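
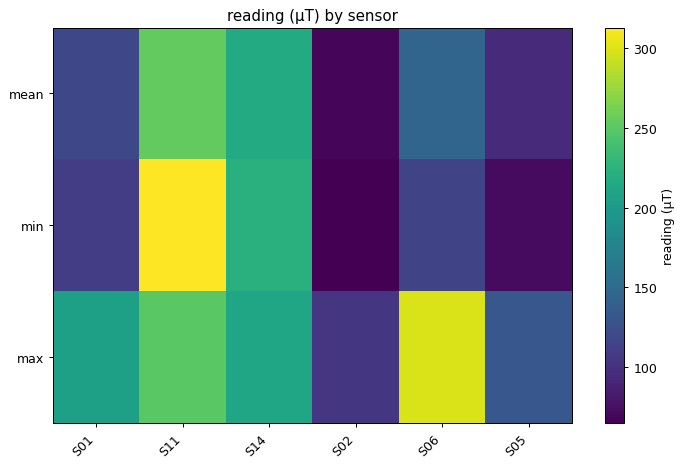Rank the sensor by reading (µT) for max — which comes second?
S11

Top 3 for max: S06 ≈ 300, S11 ≈ 250, S14 ≈ 200.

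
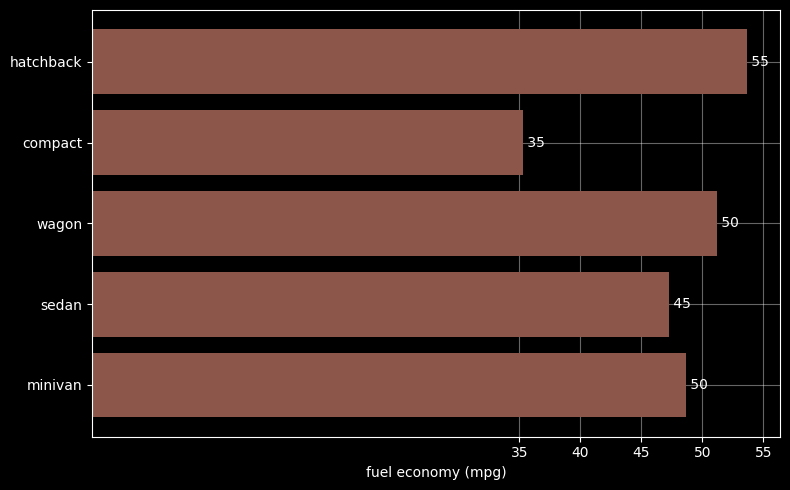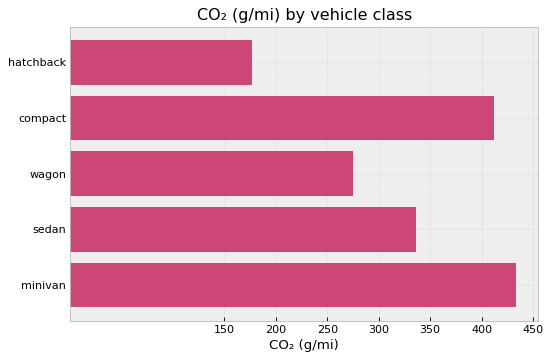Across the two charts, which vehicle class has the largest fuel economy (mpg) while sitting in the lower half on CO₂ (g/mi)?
hatchback

Chart 2 median CO₂ (g/mi) ≈ 350; below-median vehicle classes: hatchback, wagon. Among those, hatchback has the highest fuel economy (mpg) (≈ 55).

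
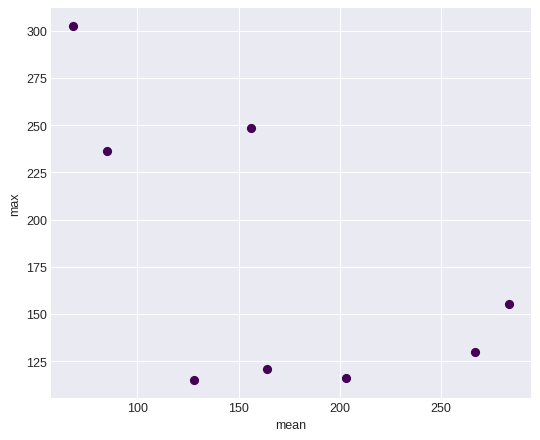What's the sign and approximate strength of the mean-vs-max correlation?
Points are negatively correlated; moderate (|r| ≈ 0.6).

negative, moderate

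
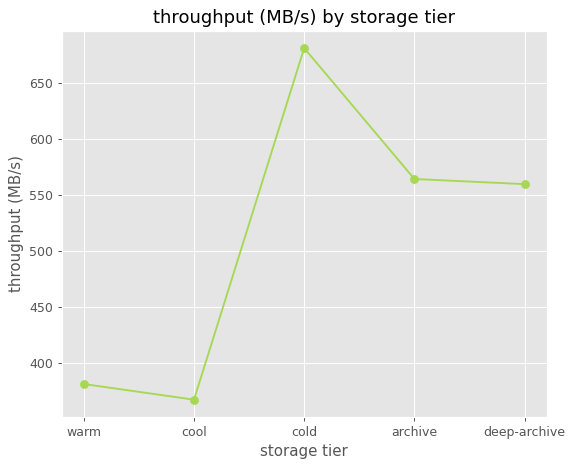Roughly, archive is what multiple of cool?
≈ 1.57×

archive ≈ 550, cool ≈ 350; 550/350 ≈ 1.57.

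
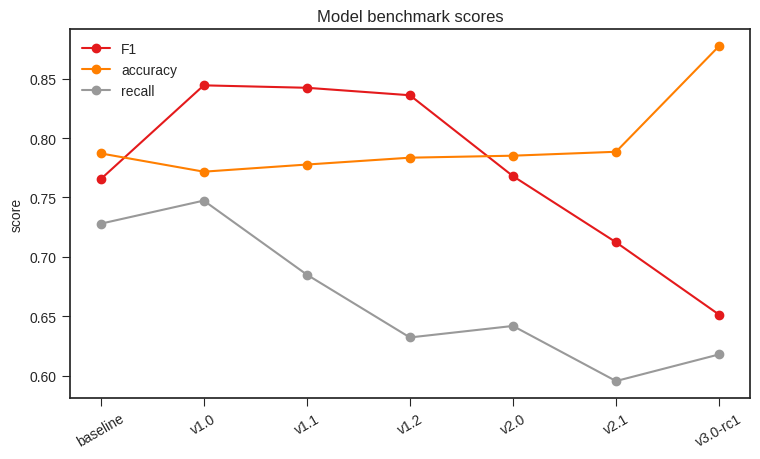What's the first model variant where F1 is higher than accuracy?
baseline: F1 ≈ 0.75 vs accuracy ≈ 0.80 (not yet); v1.0: F1 ≈ 0.85 vs accuracy ≈ 0.75 (first crossover).

v1.0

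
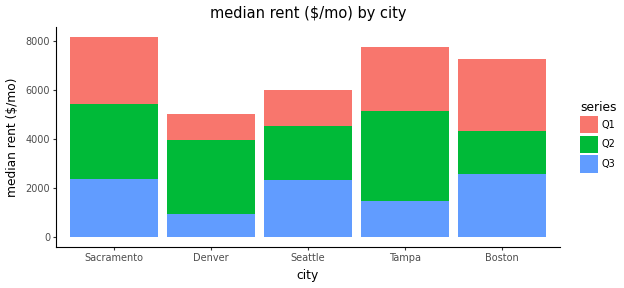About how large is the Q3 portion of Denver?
Q3 top ≈ 1000, bottom ≈ 0; segment ≈ 1000.

≈ 1000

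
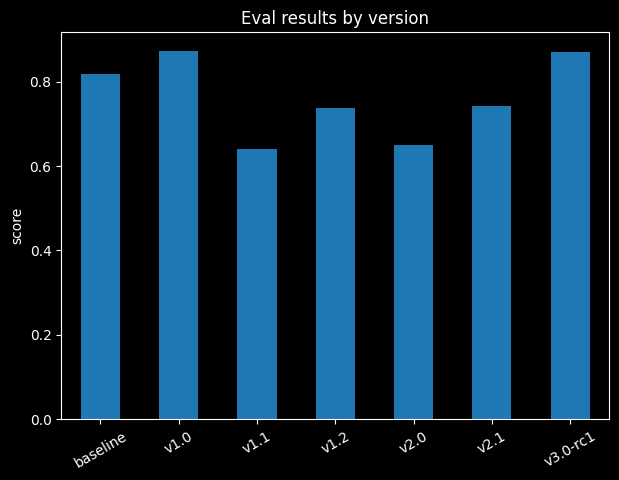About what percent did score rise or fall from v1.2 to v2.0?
≈ -14.3%

v1.2 ≈ 0.7, v2.0 ≈ 0.6; (0.6 − 0.7) / 0.7 ≈ -14.3%.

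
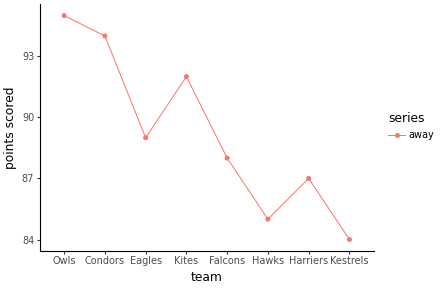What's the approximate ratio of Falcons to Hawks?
≈ 1.04×

Falcons ≈ 88, Hawks ≈ 85; 88/85 ≈ 1.04.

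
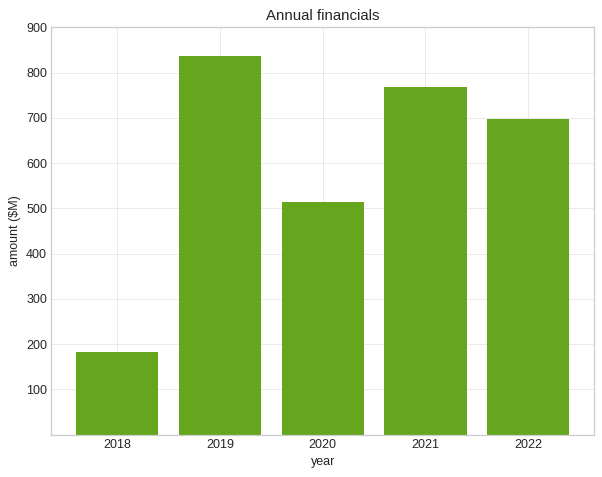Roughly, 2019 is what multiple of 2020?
2019 ≈ 800, 2020 ≈ 500; 800/500 ≈ 1.6.

≈ 1.6×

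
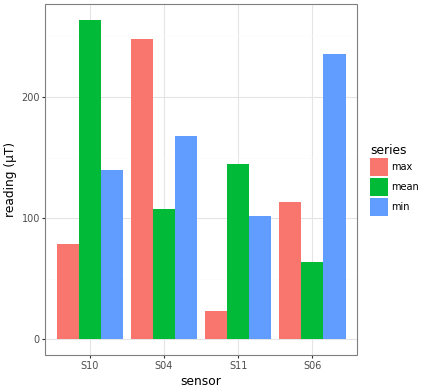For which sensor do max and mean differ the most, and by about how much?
S10, ≈ 200 µT

S10: max ≈ 75, mean ≈ 275 → gap ≈ 200. Next-largest (S04) is only ≈ 150.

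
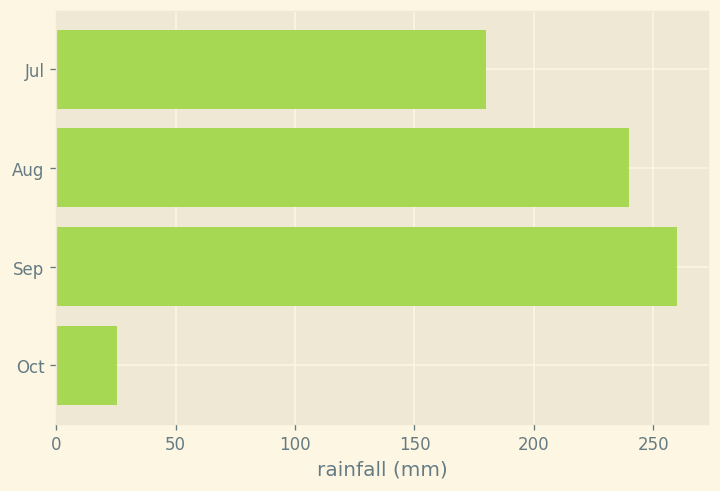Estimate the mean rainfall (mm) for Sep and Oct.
≈ 138

(250 + 25) / 2 ≈ 138.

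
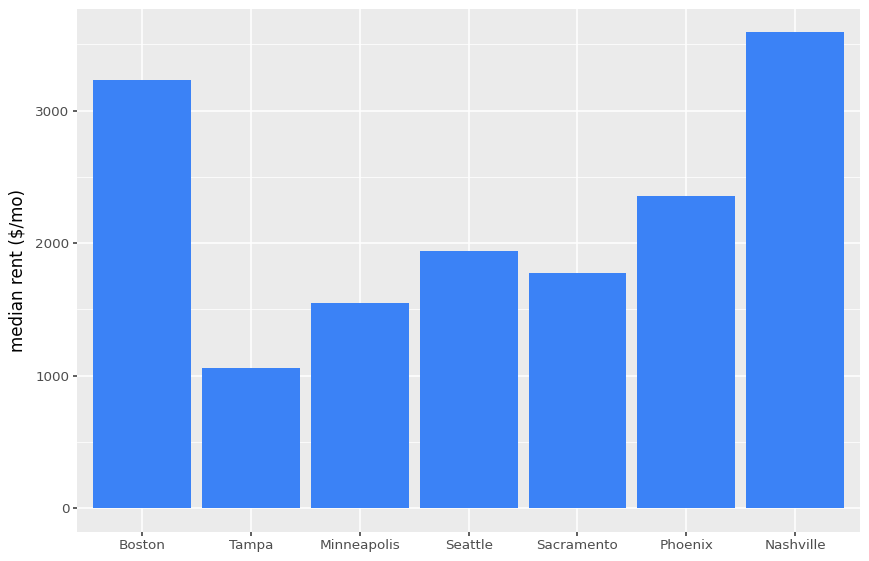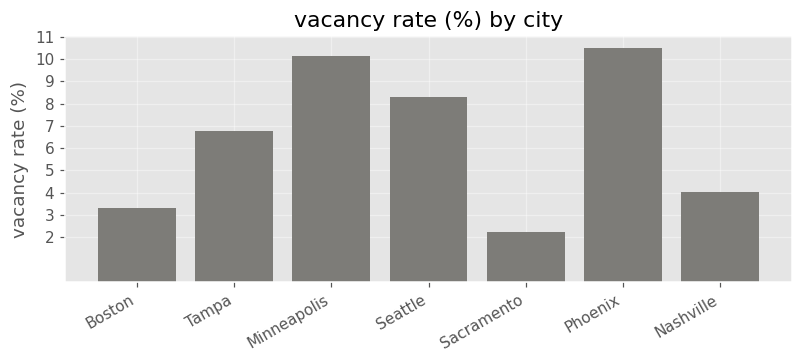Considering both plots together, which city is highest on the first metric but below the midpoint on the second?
Nashville

Chart 2 median vacancy rate (%) ≈ 7; below-median cities: Boston, Sacramento, Nashville. Among those, Nashville has the highest median rent ($/mo) (≈ 3500).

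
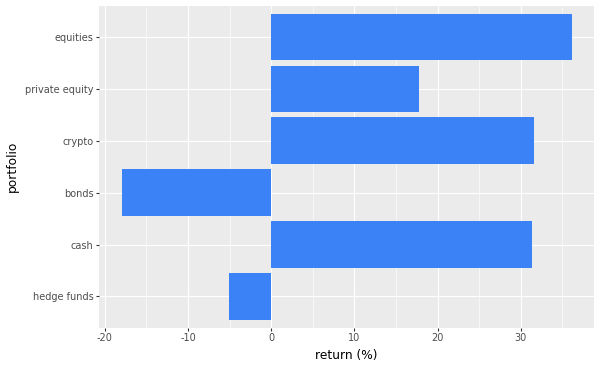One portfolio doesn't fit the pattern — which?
bonds

bonds ≈ -20; the rest sit between ≈ -5 and ≈ 35.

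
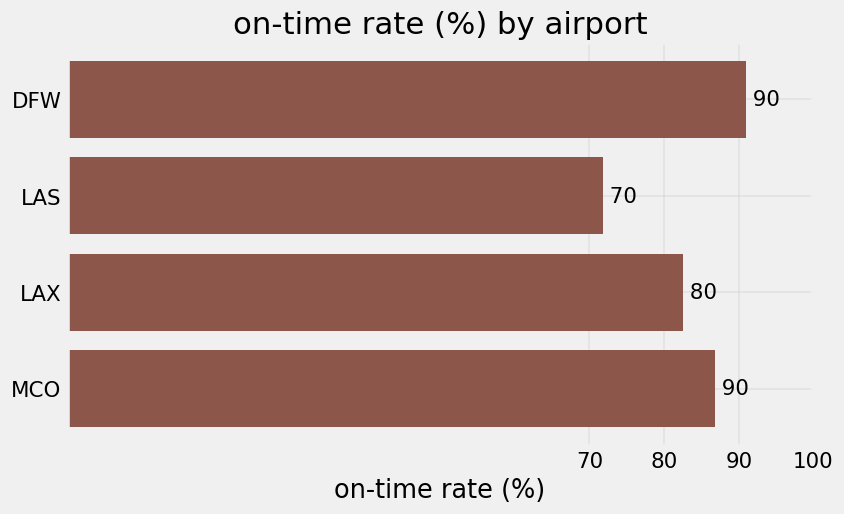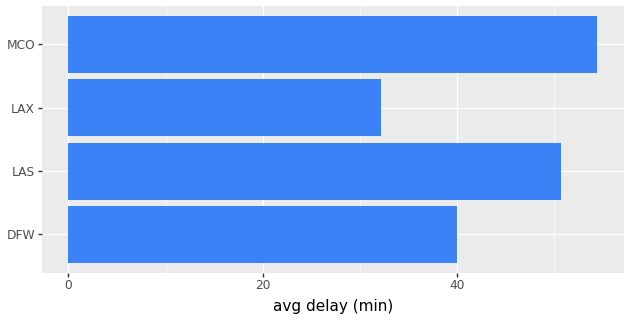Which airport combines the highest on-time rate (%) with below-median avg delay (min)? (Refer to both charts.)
DFW

Chart 2 median avg delay (min) ≈ 45; below-median airports: DFW, LAX. Among those, DFW has the highest on-time rate (%) (≈ 90).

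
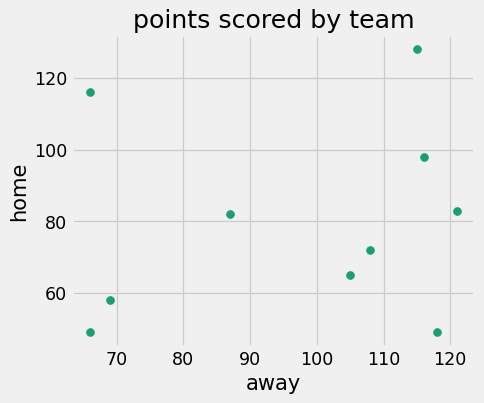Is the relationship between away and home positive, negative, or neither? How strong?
no clear correlation

Points are roughly uncorrelated; weak (|r| ≈ 0.2).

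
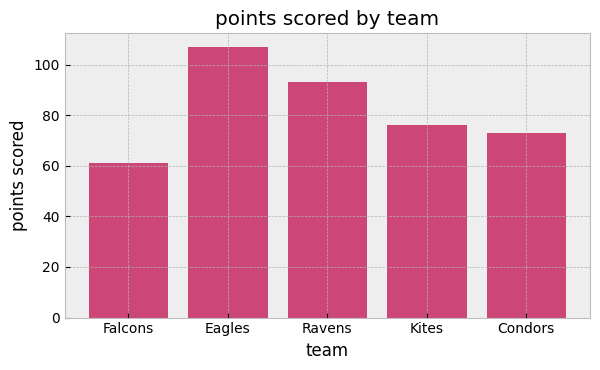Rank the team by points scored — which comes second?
Ravens

Top 3: Eagles ≈ 110, Ravens ≈ 90, Kites ≈ 80.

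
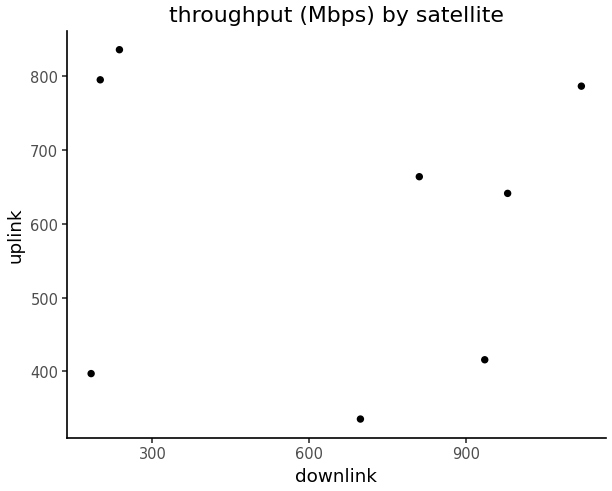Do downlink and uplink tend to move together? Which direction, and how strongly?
Points are roughly uncorrelated; weak (|r| ≈ 0.1).

no clear correlation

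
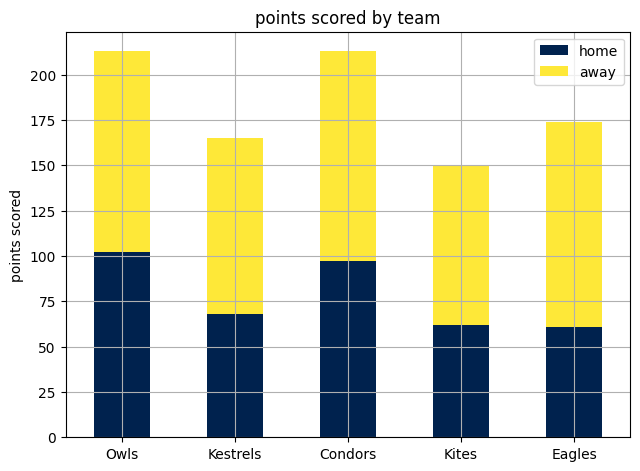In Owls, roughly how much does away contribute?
≈ 120

away top ≈ 220, bottom ≈ 100; segment ≈ 120.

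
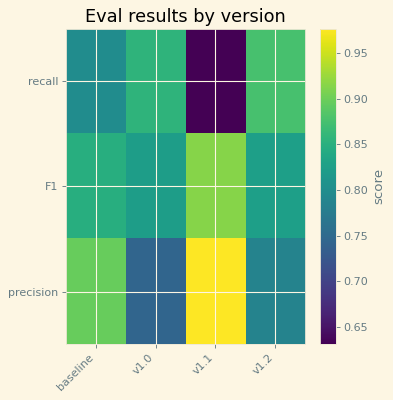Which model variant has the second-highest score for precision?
baseline

Top 3 for precision: v1.1 ≈ 1.00, baseline ≈ 0.90, v1.2 ≈ 0.80.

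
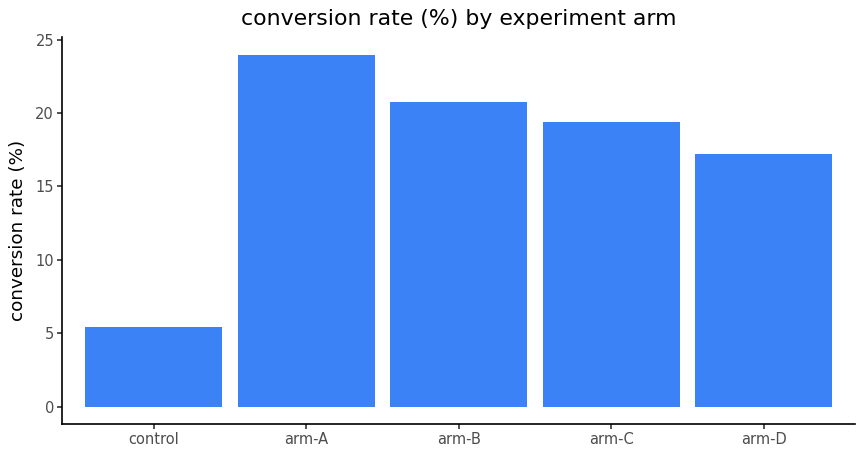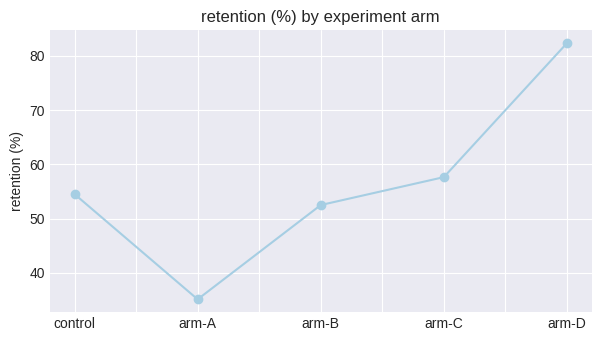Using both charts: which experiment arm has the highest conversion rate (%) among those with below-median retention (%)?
Chart 2 median retention (%) ≈ 50; below-median experiment arms: arm-A, arm-B. Among those, arm-A has the highest conversion rate (%) (≈ 25).

arm-A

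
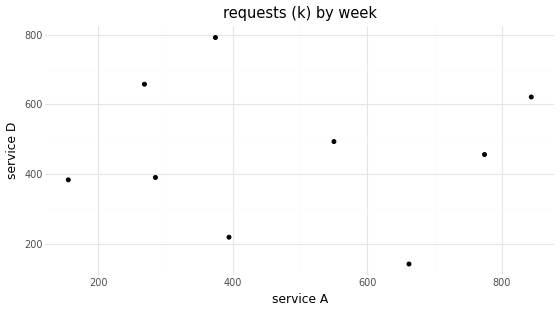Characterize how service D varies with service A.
no clear correlation

Points are roughly uncorrelated; weak (|r| ≈ 0.0).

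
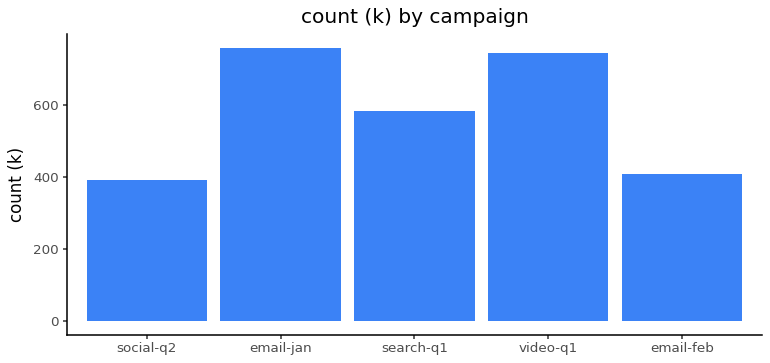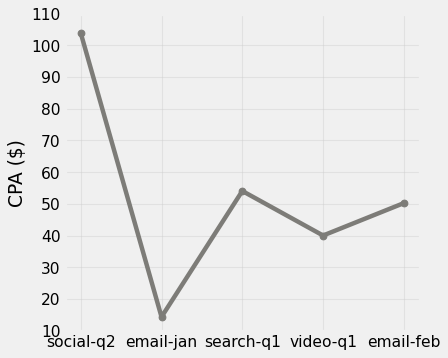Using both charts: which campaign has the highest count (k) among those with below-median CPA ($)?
Chart 2 median CPA ($) ≈ 50; below-median campaigns: email-jan, video-q1. Among those, email-jan has the highest count (k) (≈ 800).

email-jan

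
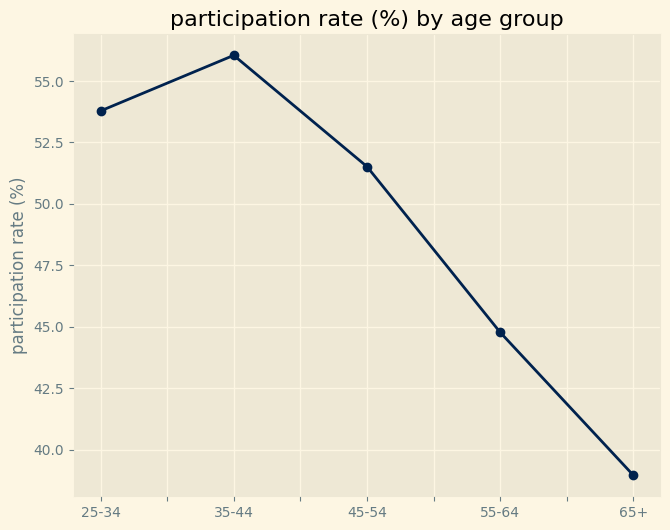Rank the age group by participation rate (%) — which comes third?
45-54

Top 4: 35-44 ≈ 56, 25-34 ≈ 54, 45-54 ≈ 52, 55-64 ≈ 44.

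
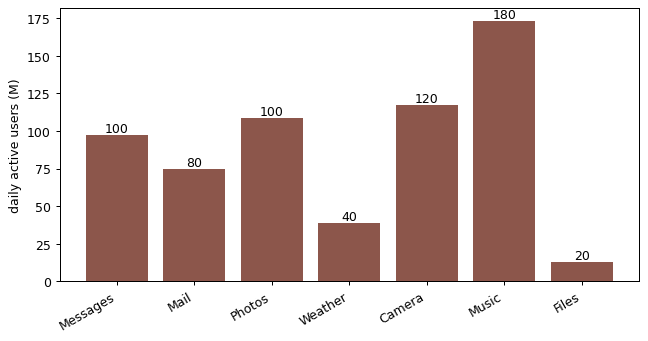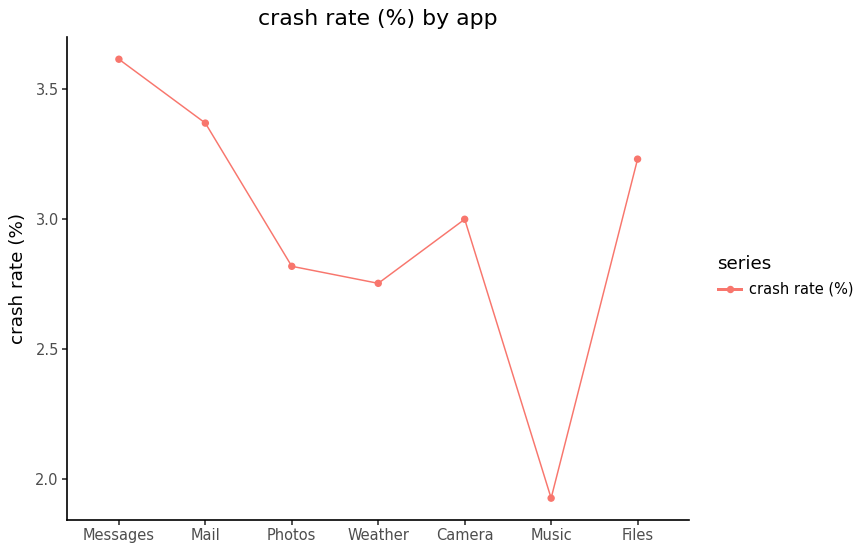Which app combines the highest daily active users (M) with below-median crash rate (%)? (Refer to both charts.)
Music

Chart 2 median crash rate (%) ≈ 3; below-median apps: Photos, Weather, Music. Among those, Music has the highest daily active users (M) (≈ 180).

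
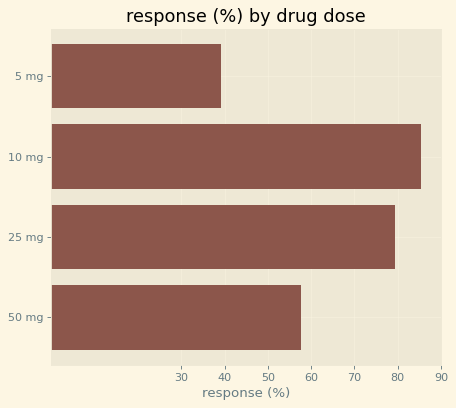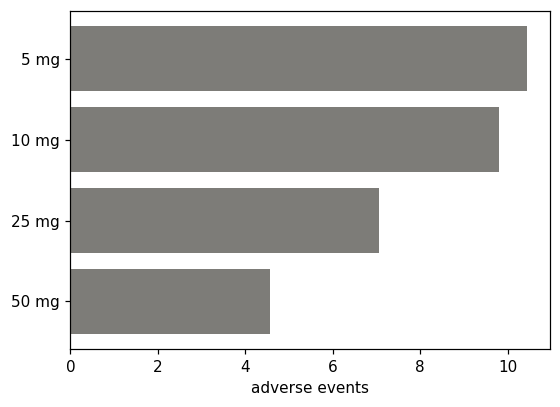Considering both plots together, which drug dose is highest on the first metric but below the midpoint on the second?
25 mg

Chart 2 median adverse events ≈ 8; below-median drug doses: 25 mg, 50 mg. Among those, 25 mg has the highest response (%) (≈ 80).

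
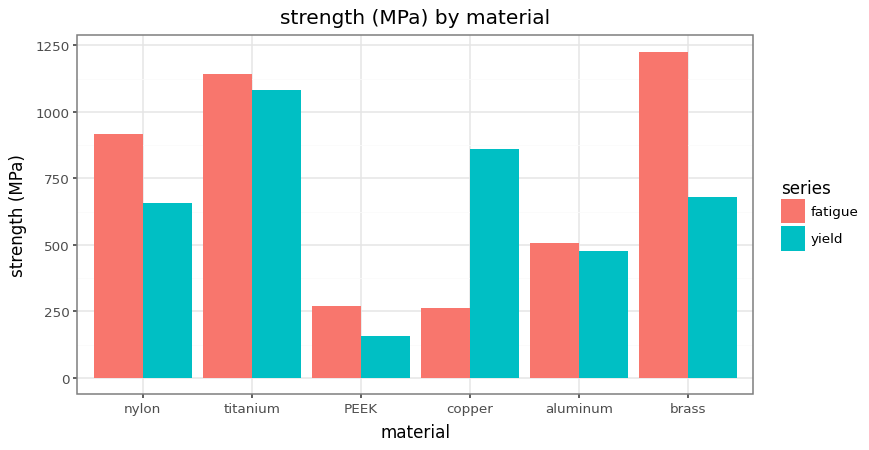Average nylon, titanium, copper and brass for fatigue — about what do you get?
≈ 900

(1000 + 1200 + 200 + 1200) / 4 ≈ 900.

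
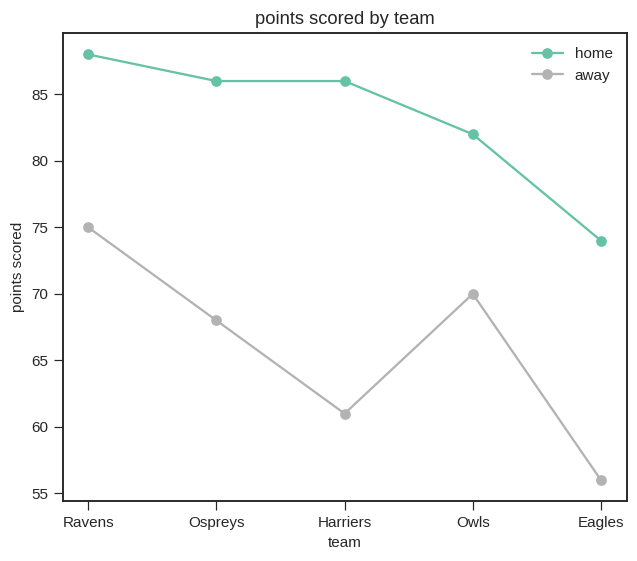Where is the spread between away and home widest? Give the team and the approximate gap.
Harriers: away ≈ 60, home ≈ 85 → gap ≈ 25. Next-largest (Eagles) is only ≈ 20.

Harriers, ≈ 25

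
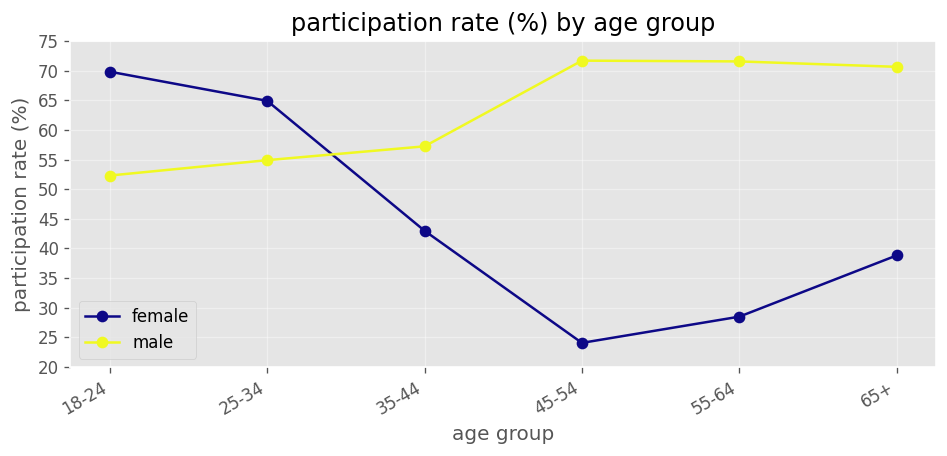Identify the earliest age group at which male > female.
35-44

25-34: male ≈ 55 vs female ≈ 65 (not yet); 35-44: male ≈ 55 vs female ≈ 45 (first crossover).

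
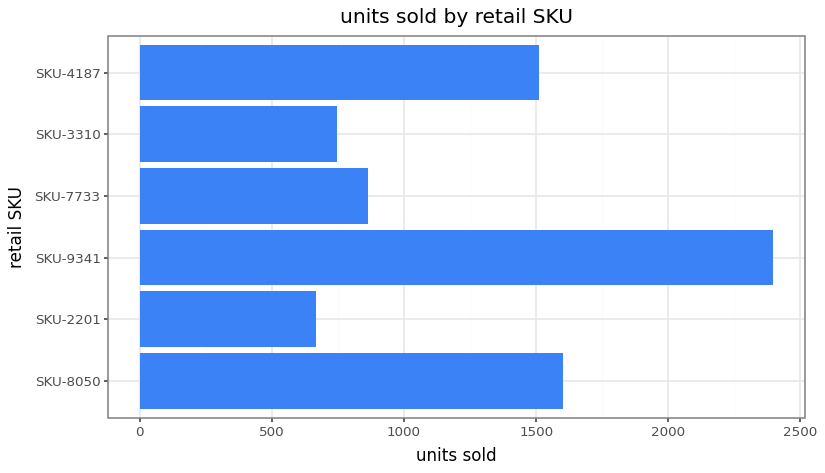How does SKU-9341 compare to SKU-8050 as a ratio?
≈ 1.5×

SKU-9341 ≈ 2400, SKU-8050 ≈ 1600; 2400/1600 ≈ 1.5.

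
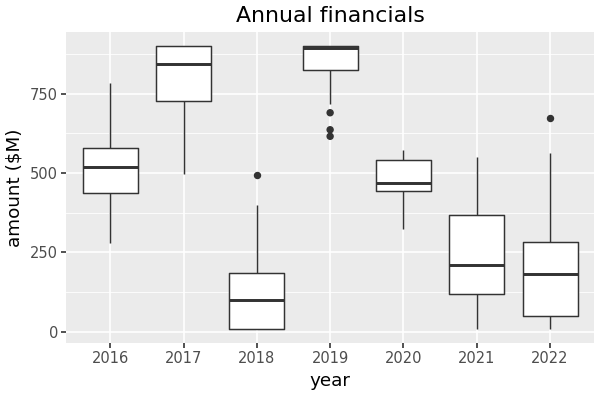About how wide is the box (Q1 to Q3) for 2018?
Q3 ≈ 200, Q1 ≈ 0; IQR ≈ 200.

≈ 200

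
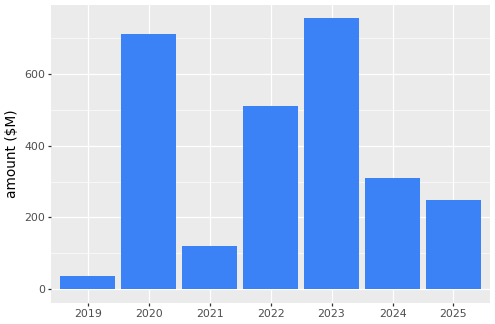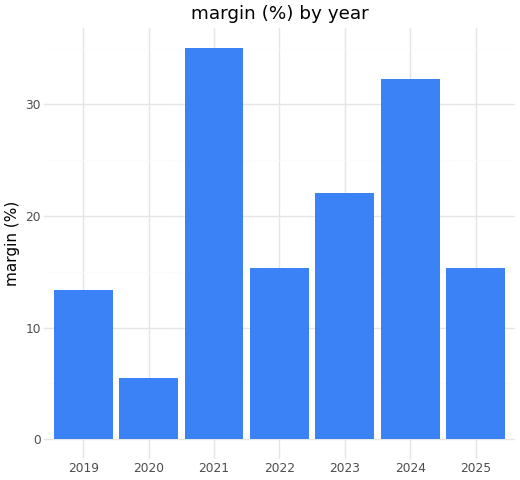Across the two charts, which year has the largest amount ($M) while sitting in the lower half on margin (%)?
2020

Chart 2 median margin (%) ≈ 15; below-median years: 2019, 2020, 2022. Among those, 2020 has the highest amount ($M) (≈ 700).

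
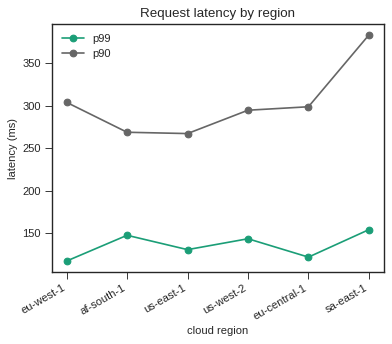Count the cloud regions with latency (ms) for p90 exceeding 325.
1

Above 325: sa-east-1.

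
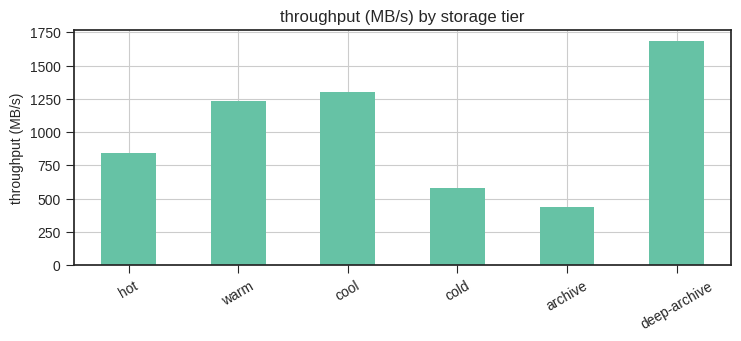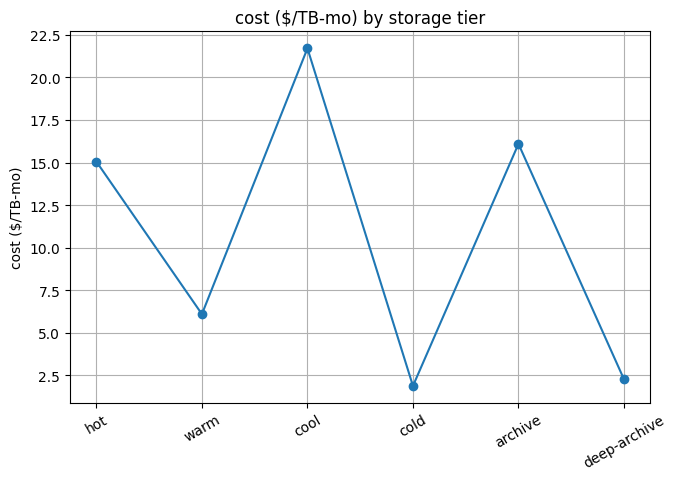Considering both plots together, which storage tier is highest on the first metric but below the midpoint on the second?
deep-archive

Chart 2 median cost ($/TB-mo) ≈ 10; below-median storage tiers: warm, cold, deep-archive. Among those, deep-archive has the highest throughput (MB/s) (≈ 1600).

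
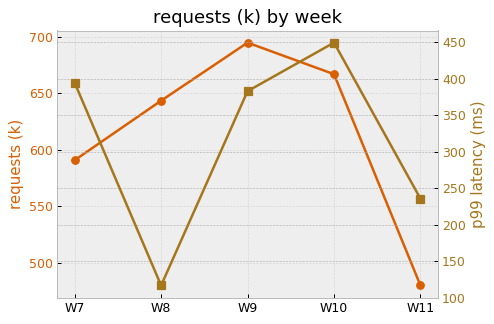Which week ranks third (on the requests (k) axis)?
Top 4 (on the requests (k) axis): W9 ≈ 700, W10 ≈ 660, W8 ≈ 640, W7 ≈ 600.

W8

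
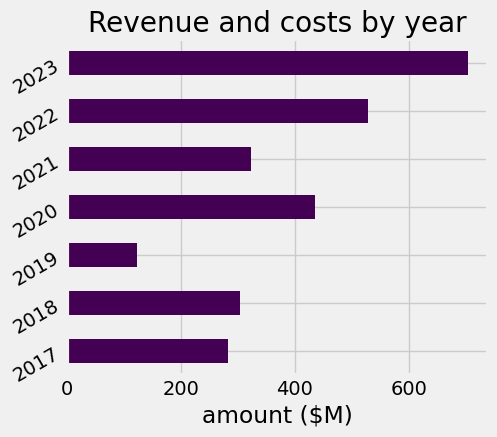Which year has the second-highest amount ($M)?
Top 3: 2023 ≈ 700, 2022 ≈ 500, 2020 ≈ 400.

2022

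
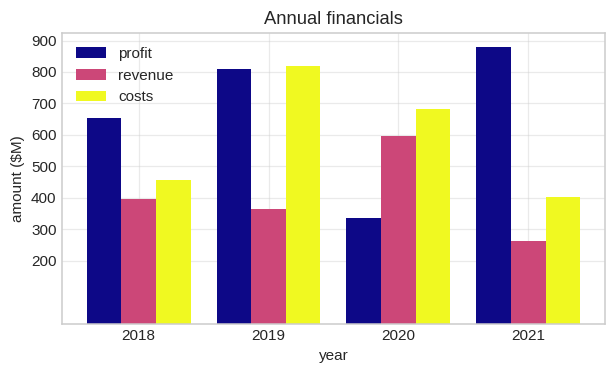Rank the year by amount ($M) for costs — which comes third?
2018

Top 4 for costs: 2019 ≈ 800, 2020 ≈ 700, 2018 ≈ 500, 2021 ≈ 400.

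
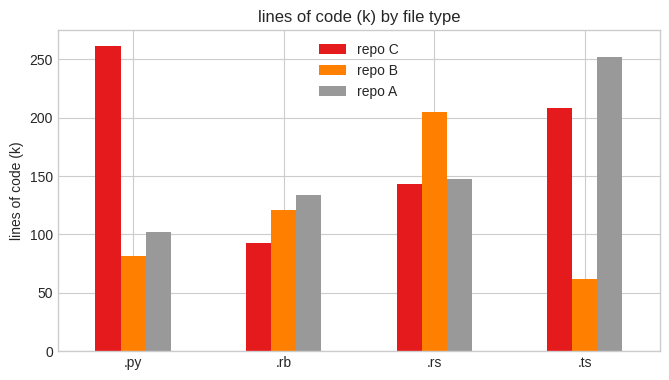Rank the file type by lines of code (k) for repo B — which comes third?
Top 4 for repo B: .rs ≈ 200, .rb ≈ 125, .py ≈ 75, .ts ≈ 50.

.py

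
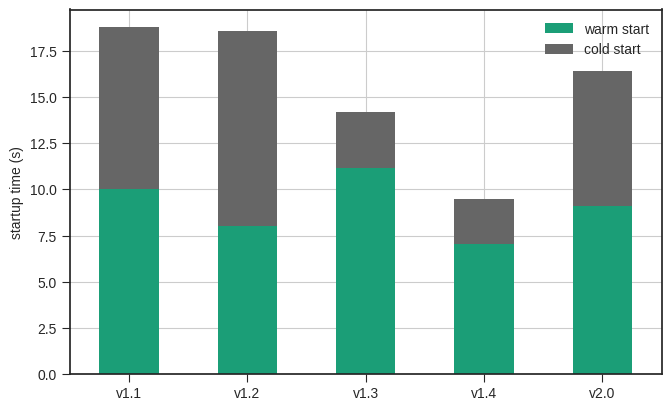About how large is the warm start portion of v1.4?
warm start top ≈ 8, bottom ≈ 0; segment ≈ 8.

≈ 8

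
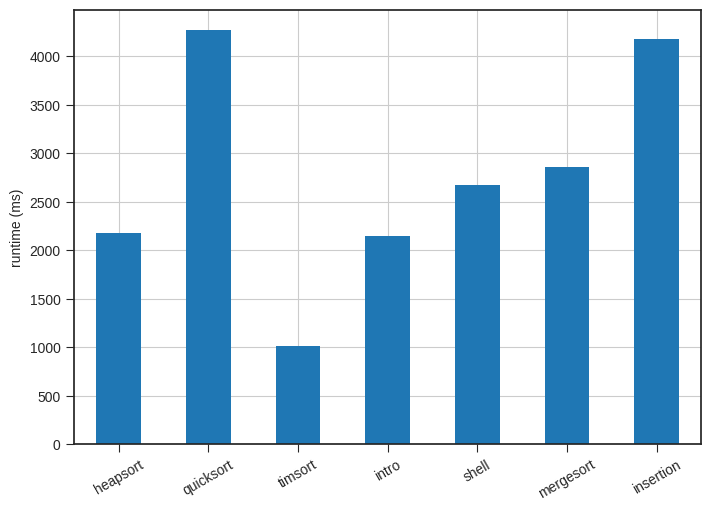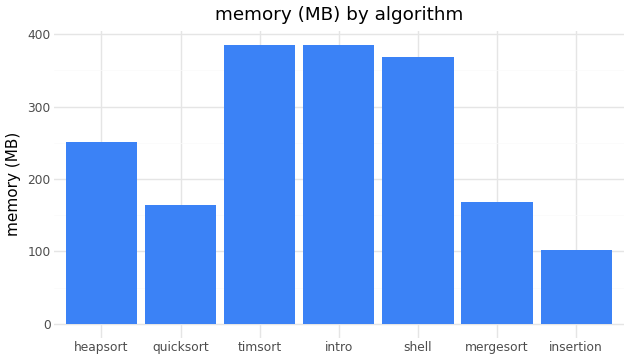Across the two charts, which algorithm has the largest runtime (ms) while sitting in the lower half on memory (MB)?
quicksort

Chart 2 median memory (MB) ≈ 250; below-median algorithms: quicksort, mergesort, insertion. Among those, quicksort has the highest runtime (ms) (≈ 4500).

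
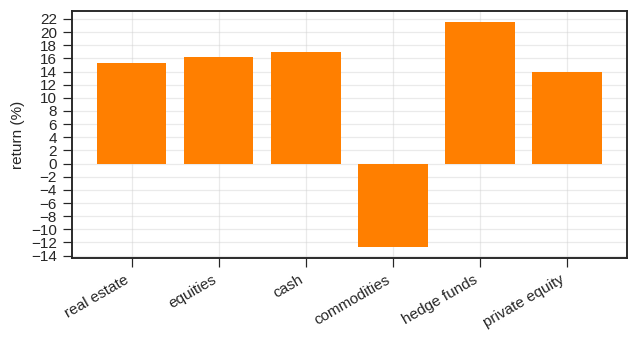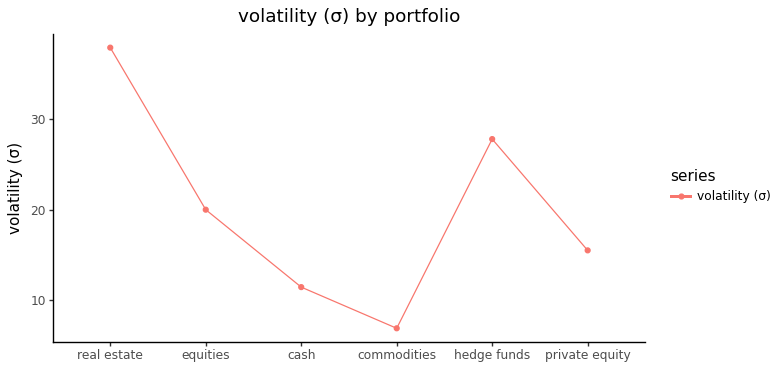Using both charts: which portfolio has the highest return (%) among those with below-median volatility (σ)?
cash

Chart 2 median volatility (σ) ≈ 20; below-median portfolios: cash, commodities, private equity. Among those, cash has the highest return (%) (≈ 16).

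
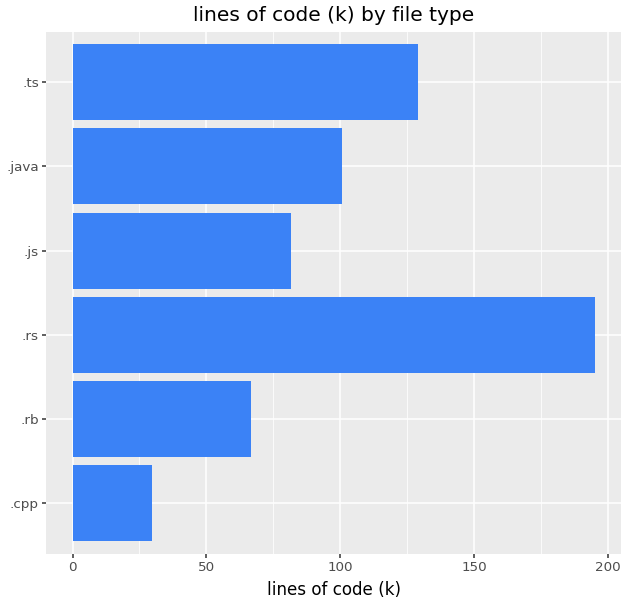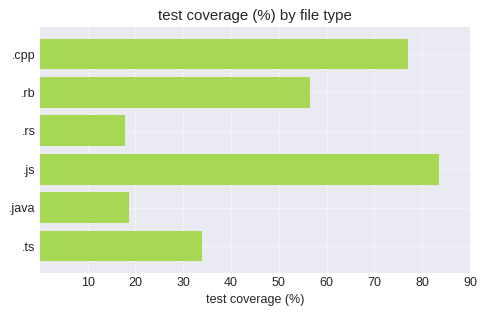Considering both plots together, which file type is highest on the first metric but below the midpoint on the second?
Chart 2 median test coverage (%) ≈ 50; below-median file types: .rs, .java, .ts. Among those, .rs has the highest lines of code (k) (≈ 200).

.rs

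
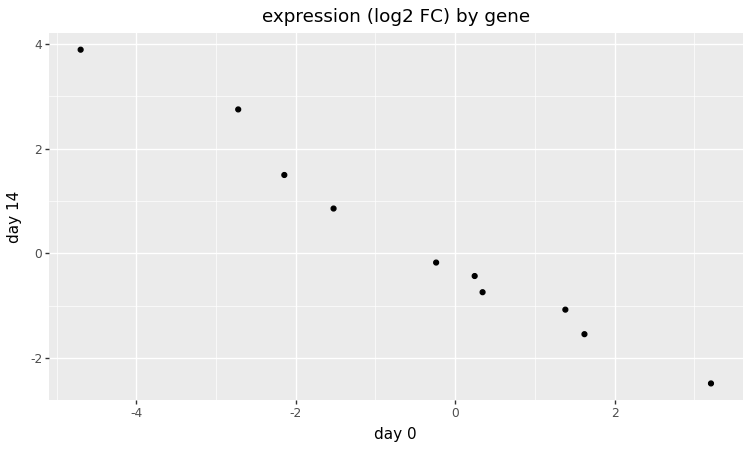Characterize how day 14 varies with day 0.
Points are negatively correlated; strong (|r| ≈ 1.0).

negative, strong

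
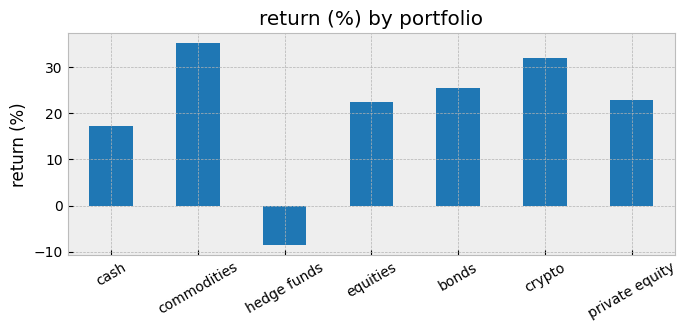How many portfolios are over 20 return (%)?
Above 20: commodities, equities, bonds, crypto, private equity.

5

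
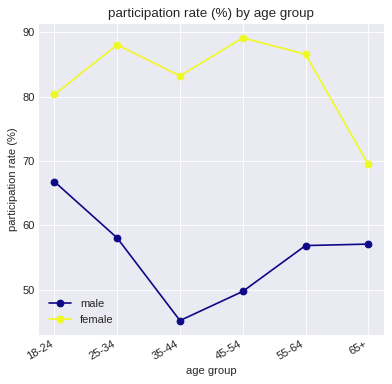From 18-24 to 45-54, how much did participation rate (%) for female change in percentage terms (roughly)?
≈ +12.5%

18-24 ≈ 80, 45-54 ≈ 90; (90 − 80) / 80 ≈ +12.5%.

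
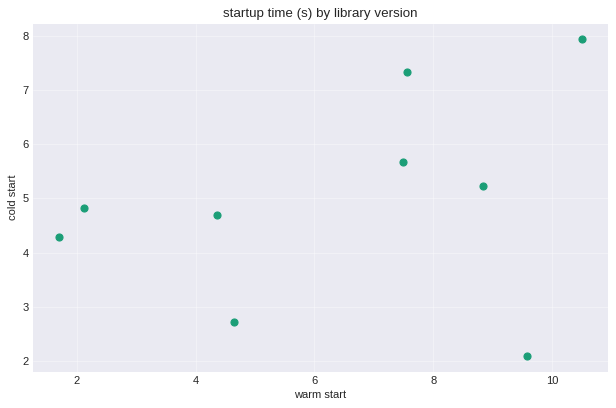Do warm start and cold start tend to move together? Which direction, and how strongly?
Points are positively correlated; weak (|r| ≈ 0.3).

positive, weak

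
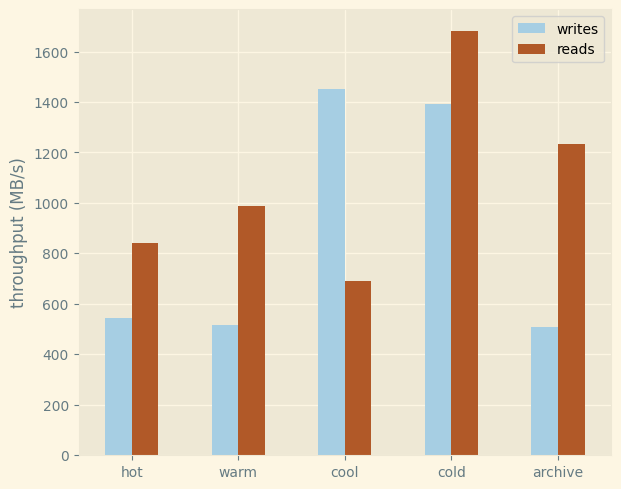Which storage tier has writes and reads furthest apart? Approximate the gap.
cool, ≈ 800 MB/s

cool: writes ≈ 1400, reads ≈ 600 → gap ≈ 800. Next-largest (archive) is only ≈ 600.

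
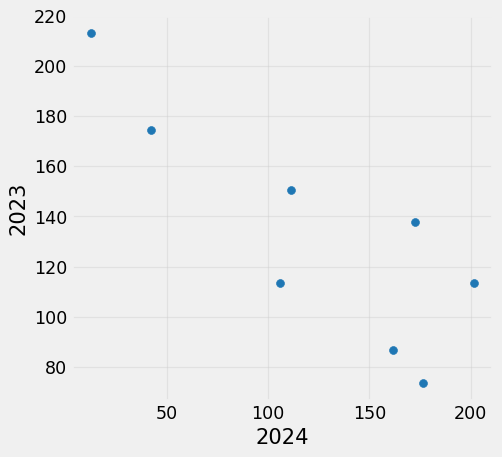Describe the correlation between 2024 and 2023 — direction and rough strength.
Points are negatively correlated; strong (|r| ≈ 0.8).

negative, strong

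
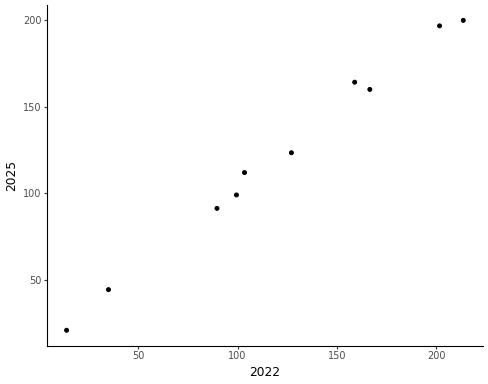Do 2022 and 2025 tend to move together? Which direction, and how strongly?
Points are positively correlated; strong (|r| ≈ 1.0).

positive, strong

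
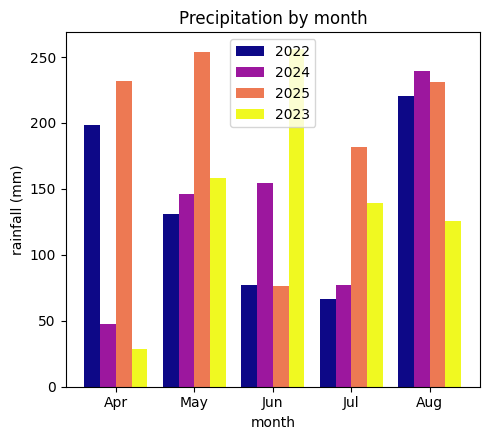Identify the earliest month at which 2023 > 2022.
May

Apr: 2023 ≈ 25 vs 2022 ≈ 200 (not yet); May: 2023 ≈ 150 vs 2022 ≈ 125 (first crossover).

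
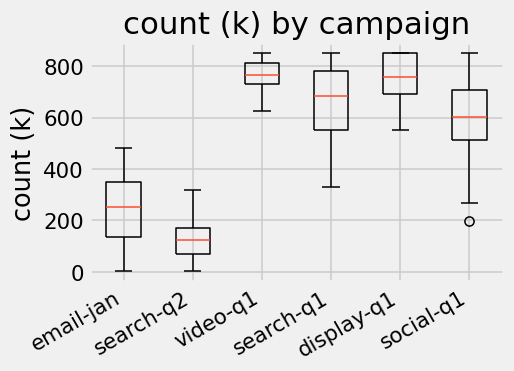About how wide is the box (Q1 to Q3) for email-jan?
≈ 200

Q3 ≈ 300, Q1 ≈ 100; IQR ≈ 200.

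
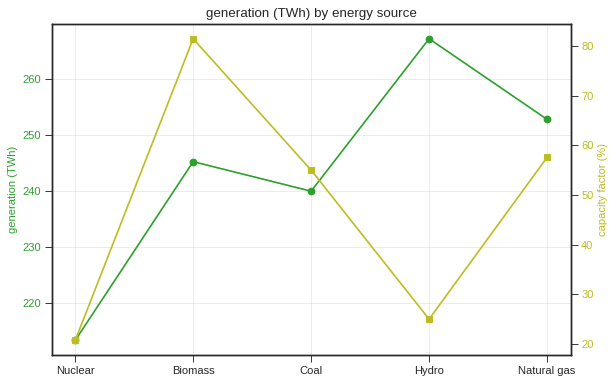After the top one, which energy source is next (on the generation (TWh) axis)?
Natural gas

Top 3 (on the generation (TWh) axis): Hydro ≈ 265, Natural gas ≈ 255, Biomass ≈ 245.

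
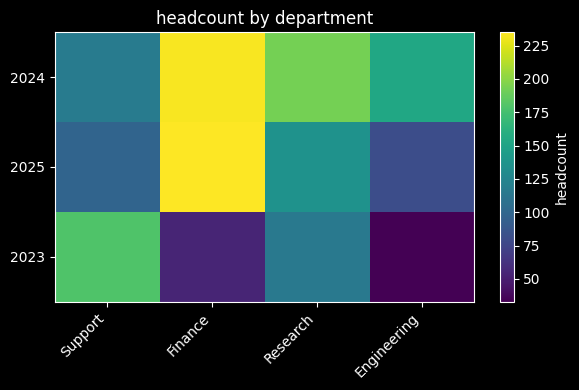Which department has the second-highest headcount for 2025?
Top 3 for 2025: Finance ≈ 240, Research ≈ 140, Support ≈ 100.

Research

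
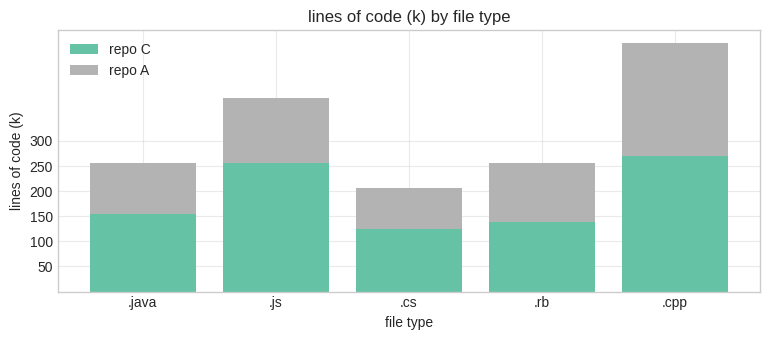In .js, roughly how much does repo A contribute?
≈ 150

repo A top ≈ 400, bottom ≈ 250; segment ≈ 150.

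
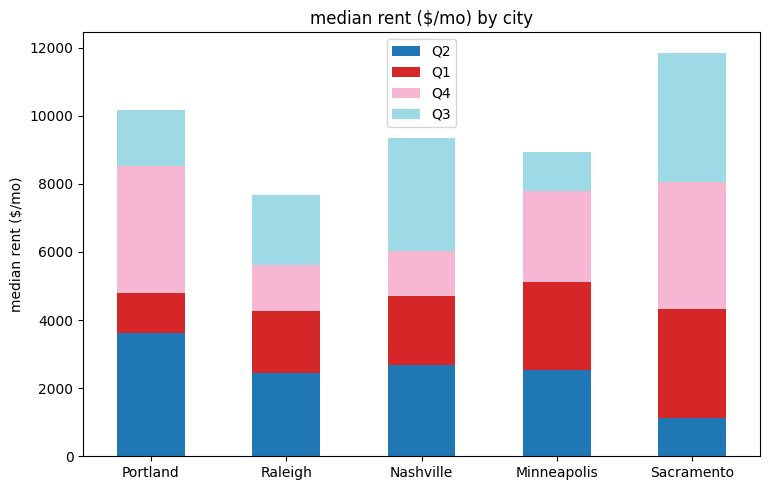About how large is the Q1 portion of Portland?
Q1 top ≈ 5000, bottom ≈ 4000; segment ≈ 1000.

≈ 1000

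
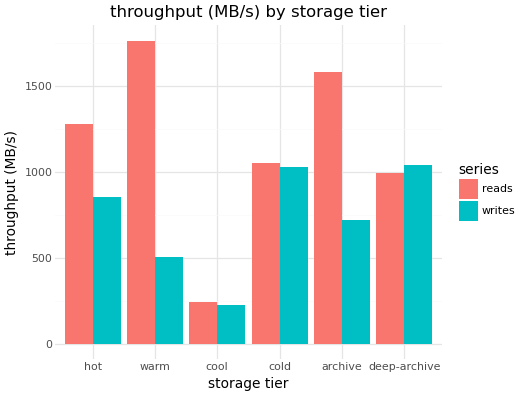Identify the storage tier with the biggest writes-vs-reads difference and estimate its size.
warm, ≈ 1200 MB/s

warm: writes ≈ 600, reads ≈ 1800 → gap ≈ 1200. Next-largest (archive) is only ≈ 800.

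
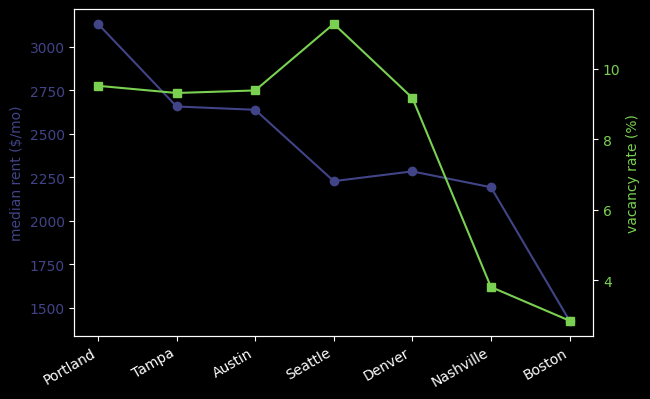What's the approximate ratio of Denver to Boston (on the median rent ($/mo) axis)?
≈ 1.57×

Denver ≈ 2200, Boston ≈ 1400; 2200/1400 ≈ 1.57.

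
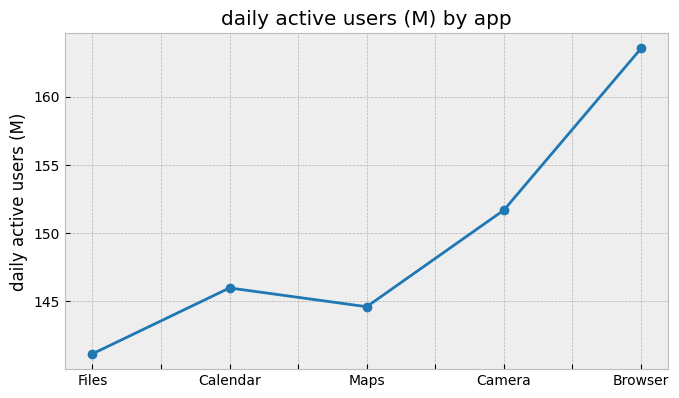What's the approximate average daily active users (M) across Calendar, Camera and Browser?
(146 + 152 + 164) / 3 ≈ 154.

≈ 154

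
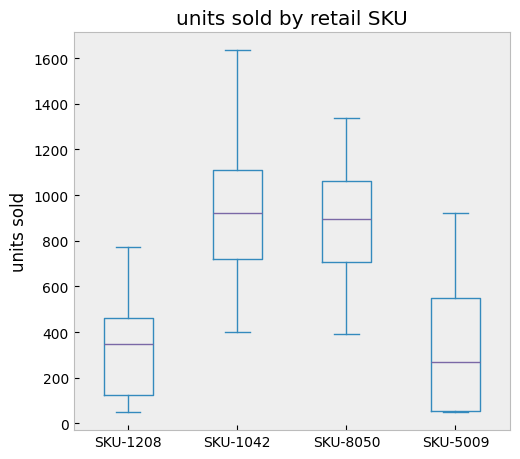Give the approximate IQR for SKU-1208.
≈ 400

Q3 ≈ 500, Q1 ≈ 100; IQR ≈ 400.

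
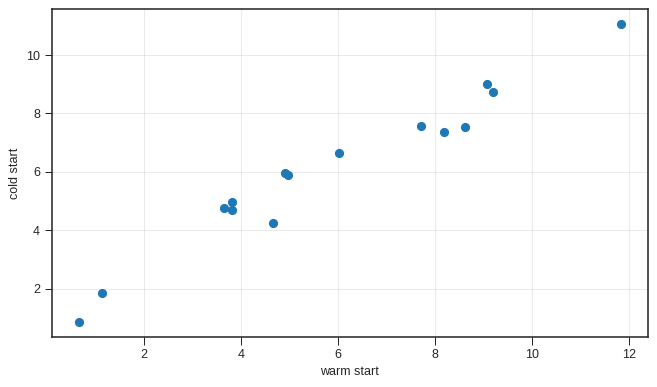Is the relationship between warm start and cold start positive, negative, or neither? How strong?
positive, strong

Points are positively correlated; strong (|r| ≈ 1.0).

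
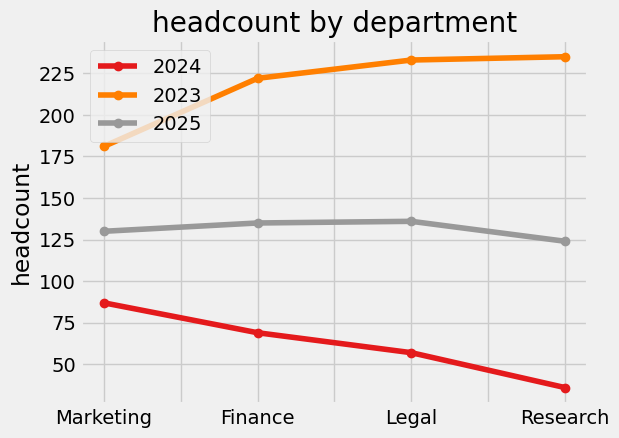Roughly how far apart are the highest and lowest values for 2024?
Max Marketing ≈ 80, min Research ≈ 40; range ≈ 40.

≈ 40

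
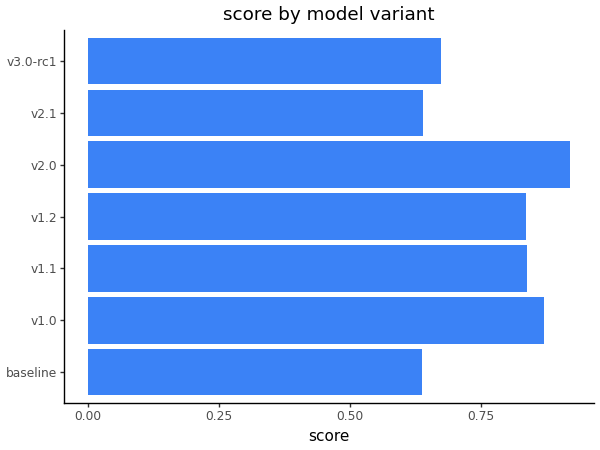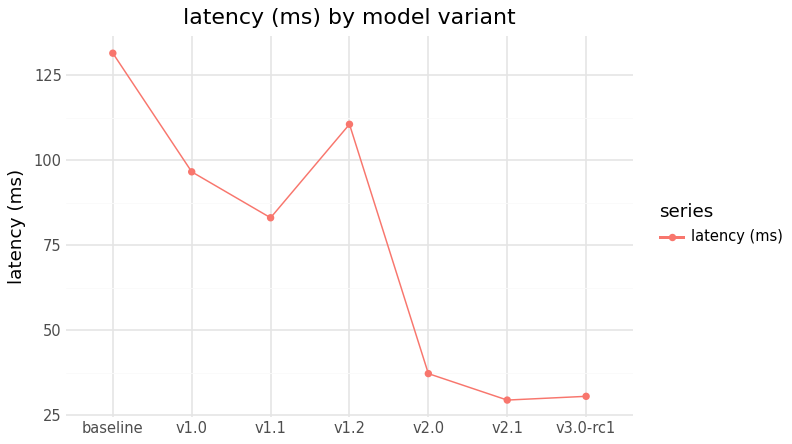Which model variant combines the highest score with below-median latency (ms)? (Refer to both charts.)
v2.0

Chart 2 median latency (ms) ≈ 80; below-median model variants: v2.0, v2.1, v3.0-rc1. Among those, v2.0 has the highest score (≈ 0.9).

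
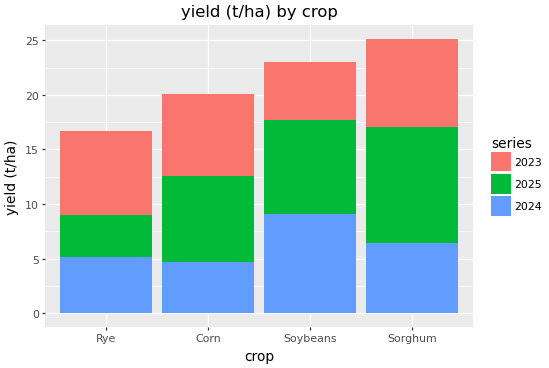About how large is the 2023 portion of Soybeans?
2023 top ≈ 25, bottom ≈ 20; segment ≈ 5.

≈ 5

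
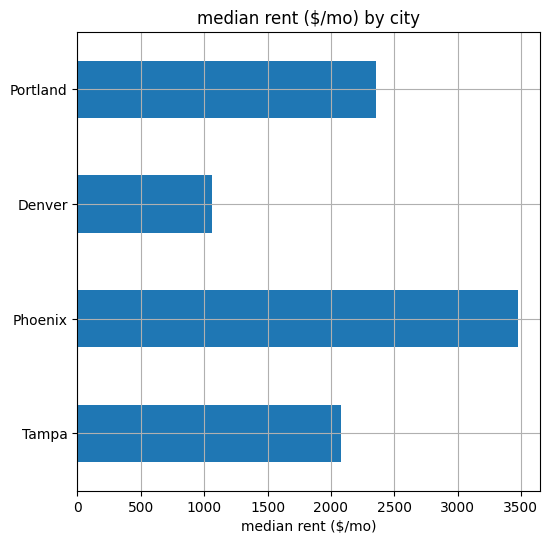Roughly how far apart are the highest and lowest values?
Max Phoenix ≈ 3500, min Denver ≈ 1000; range ≈ 2500.

≈ 2500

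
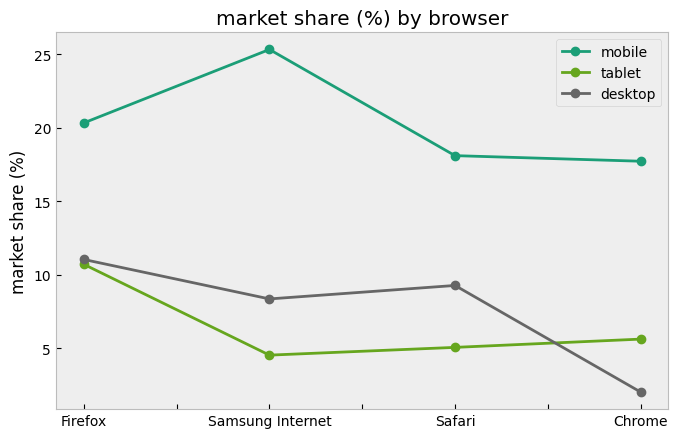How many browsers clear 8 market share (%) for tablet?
1

Above 8: Firefox.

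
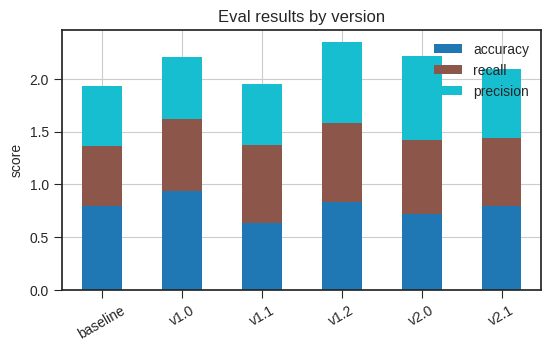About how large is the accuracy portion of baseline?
≈ 0.8

accuracy top ≈ 0.8, bottom ≈ 0.0; segment ≈ 0.8.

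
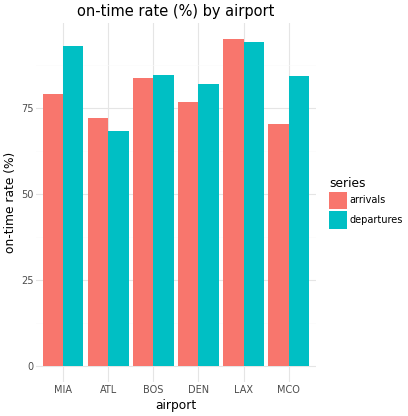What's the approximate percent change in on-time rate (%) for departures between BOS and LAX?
≈ +12.5%

BOS ≈ 80, LAX ≈ 90; (90 − 80) / 80 ≈ +12.5%.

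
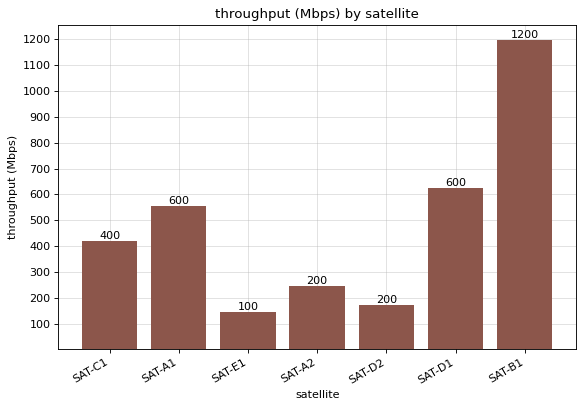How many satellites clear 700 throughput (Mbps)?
1

Above 700: SAT-B1.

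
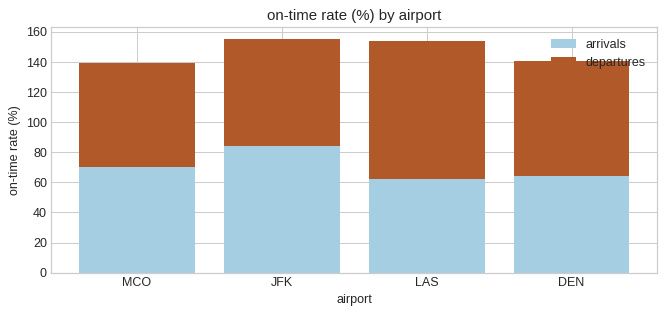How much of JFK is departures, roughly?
departures top ≈ 160, bottom ≈ 80; segment ≈ 80.

≈ 80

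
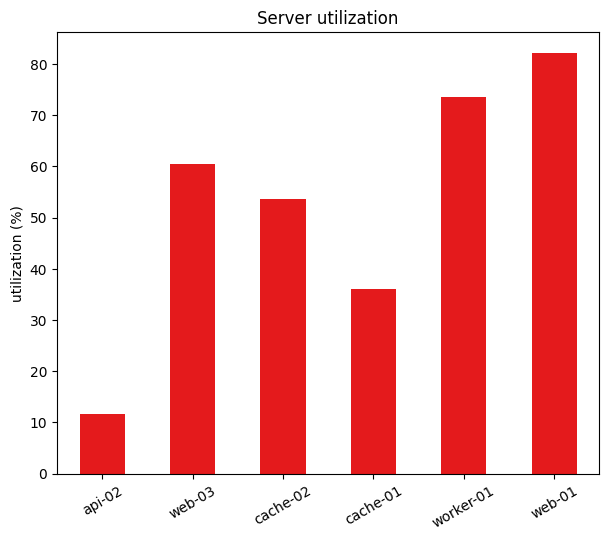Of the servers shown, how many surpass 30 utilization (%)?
Above 30: web-03, cache-02, cache-01, worker-01, web-01.

5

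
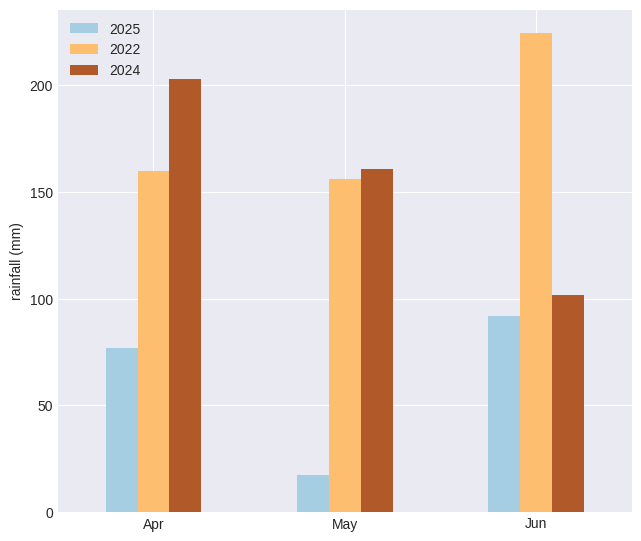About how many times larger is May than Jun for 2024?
≈ 1.6×

May ≈ 160, Jun ≈ 100; 160/100 ≈ 1.6.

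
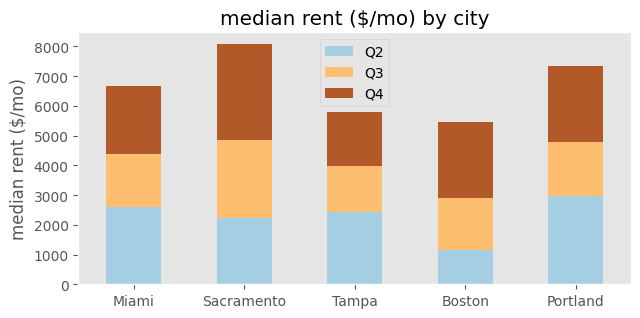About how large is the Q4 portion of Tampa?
≈ 2000

Q4 top ≈ 6000, bottom ≈ 4000; segment ≈ 2000.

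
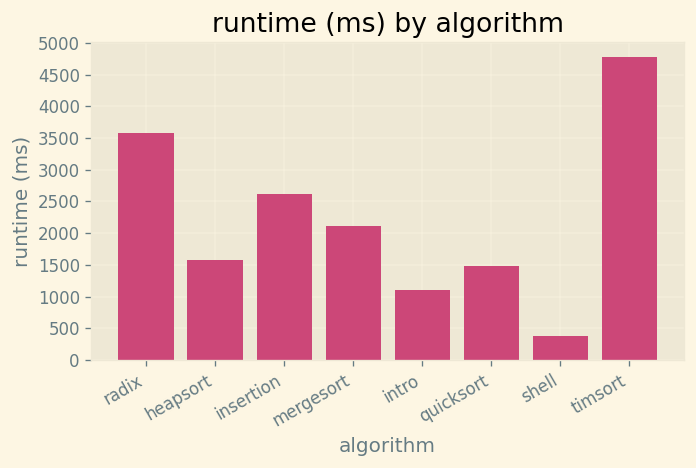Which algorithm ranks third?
Top 4: timsort ≈ 5000, radix ≈ 3500, insertion ≈ 2500, mergesort ≈ 2000.

insertion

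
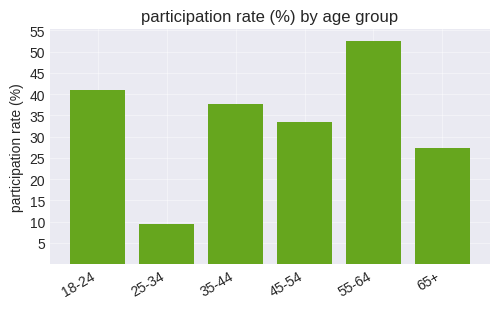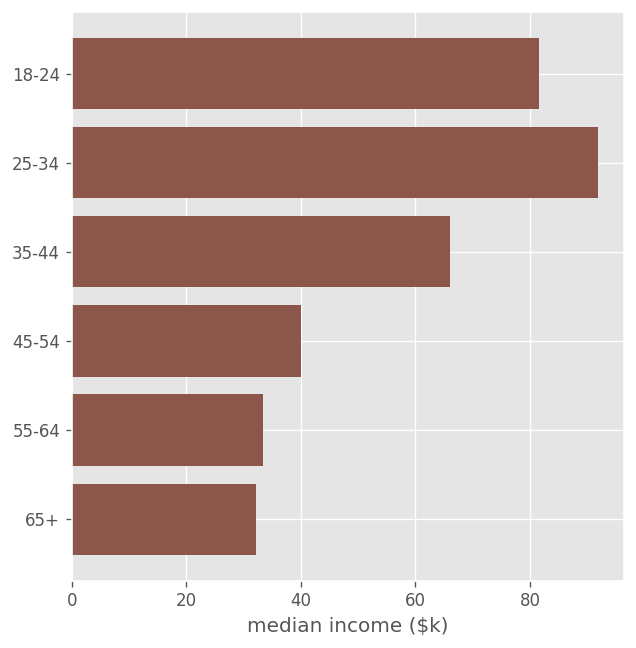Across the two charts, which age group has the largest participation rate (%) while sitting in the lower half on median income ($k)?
Chart 2 median median income ($k) ≈ 50; below-median age groups: 45-54, 55-64, 65+. Among those, 55-64 has the highest participation rate (%) (≈ 55).

55-64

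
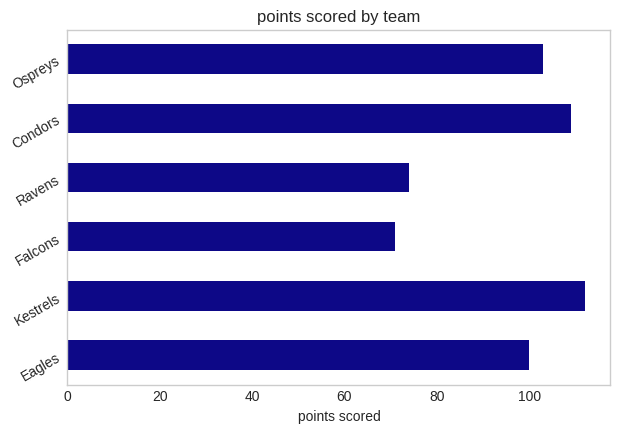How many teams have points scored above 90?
Above 90: Eagles, Kestrels, Condors, Ospreys.

4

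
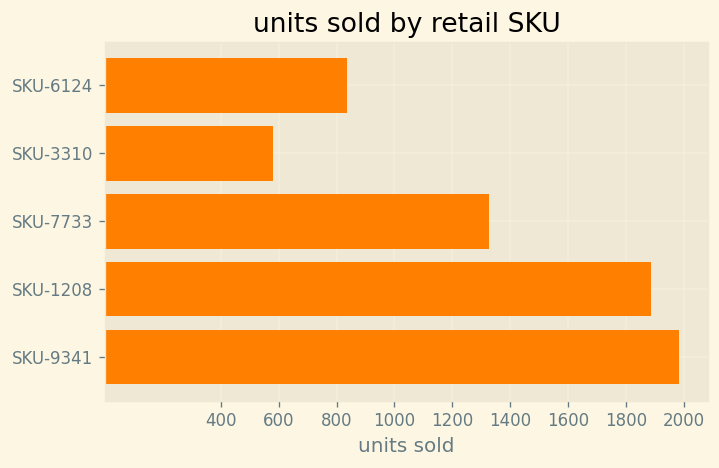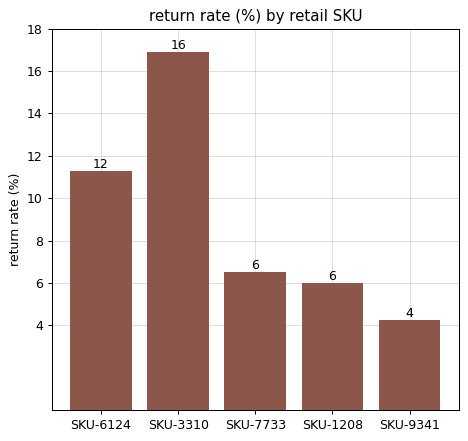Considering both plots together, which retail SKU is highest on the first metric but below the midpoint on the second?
Chart 2 median return rate (%) ≈ 6; below-median retail SKUs: SKU-1208, SKU-9341. Among those, SKU-9341 has the highest units sold (≈ 2000).

SKU-9341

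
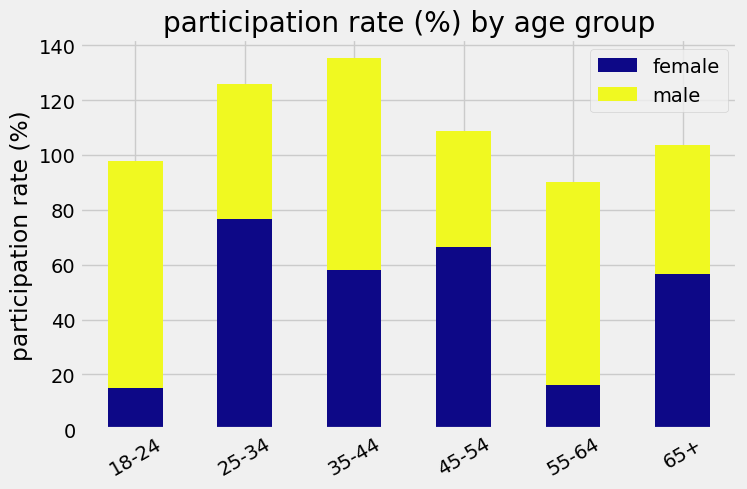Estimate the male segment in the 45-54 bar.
male top ≈ 100, bottom ≈ 60; segment ≈ 40.

≈ 40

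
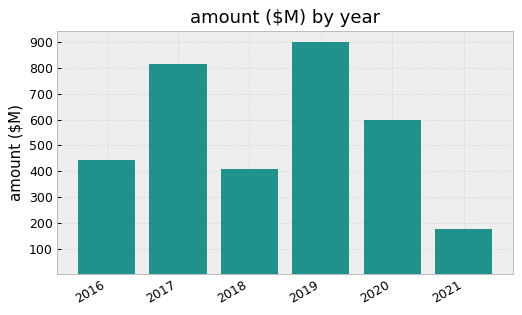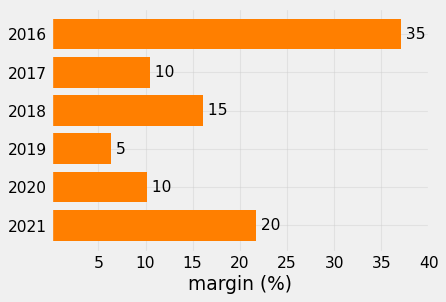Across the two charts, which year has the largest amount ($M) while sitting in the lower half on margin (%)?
Chart 2 median margin (%) ≈ 15; below-median years: 2017, 2019, 2020. Among those, 2019 has the highest amount ($M) (≈ 900).

2019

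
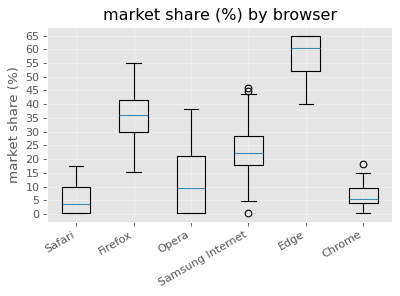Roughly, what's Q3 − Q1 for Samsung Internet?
≈ 10

Q3 ≈ 30, Q1 ≈ 20; IQR ≈ 10.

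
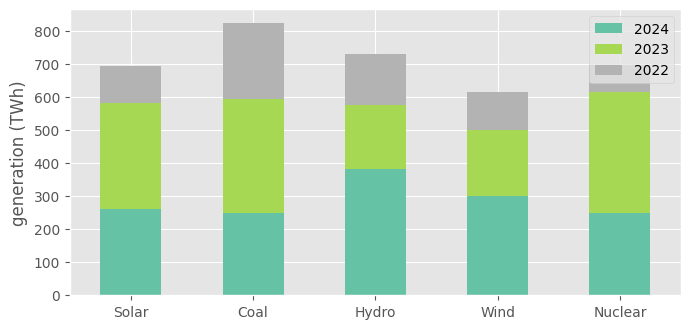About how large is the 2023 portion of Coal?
2023 top ≈ 600, bottom ≈ 200; segment ≈ 400.

≈ 400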